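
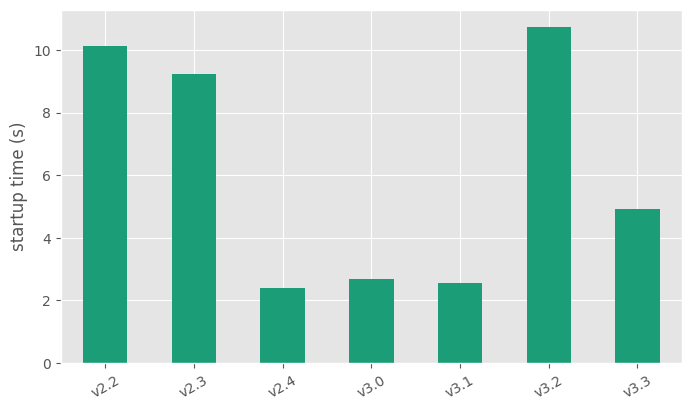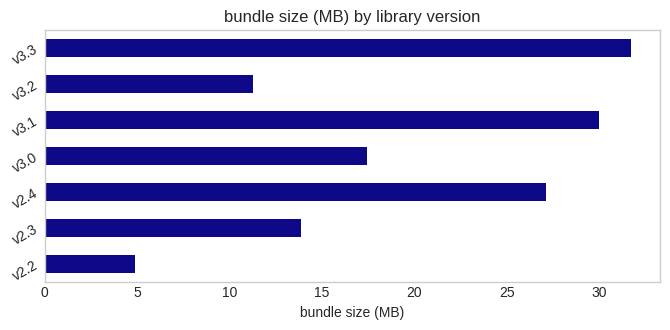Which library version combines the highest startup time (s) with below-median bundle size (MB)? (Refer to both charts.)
Chart 2 median bundle size (MB) ≈ 15; below-median library versions: v2.2, v2.3, v3.2. Among those, v3.2 has the highest startup time (s) (≈ 11).

v3.2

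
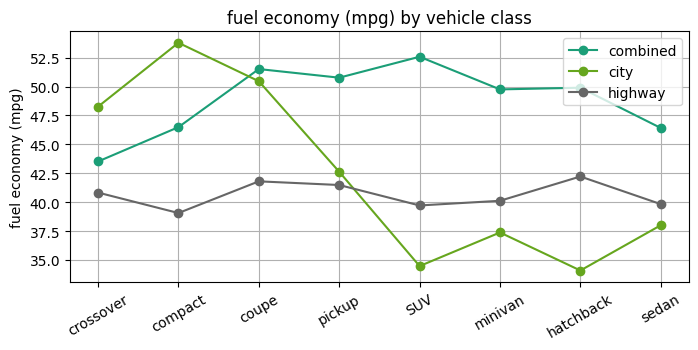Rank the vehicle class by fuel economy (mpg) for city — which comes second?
Top 3 for city: compact ≈ 54, coupe ≈ 50, crossover ≈ 48.

coupe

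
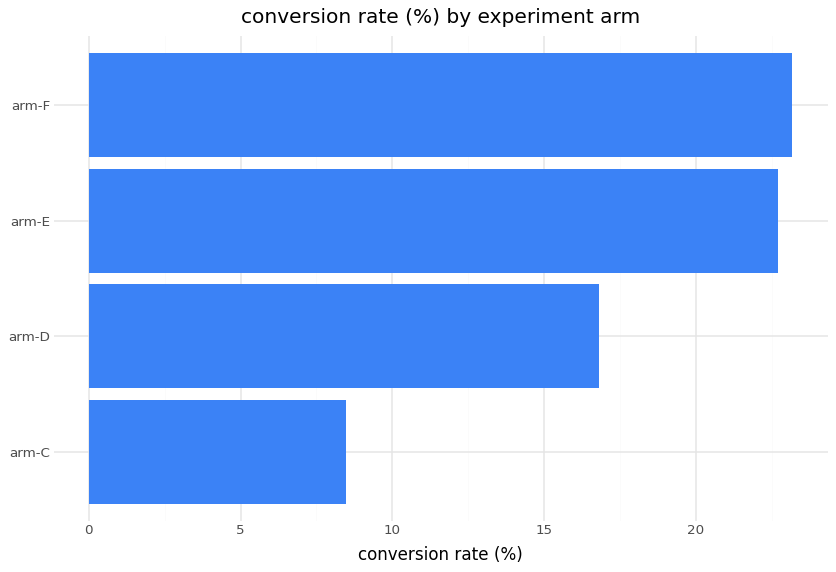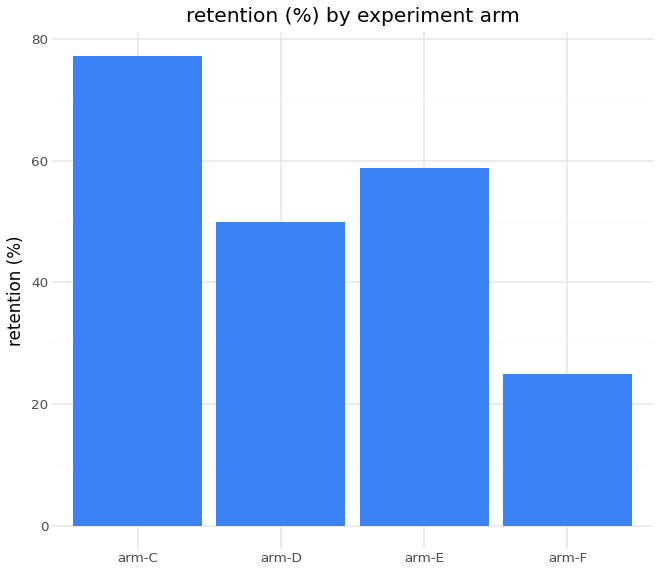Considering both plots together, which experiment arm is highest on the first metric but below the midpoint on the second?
arm-F

Chart 2 median retention (%) ≈ 50; below-median experiment arms: arm-D, arm-F. Among those, arm-F has the highest conversion rate (%) (≈ 25).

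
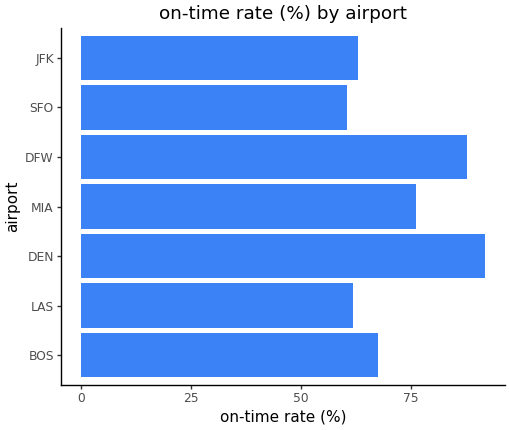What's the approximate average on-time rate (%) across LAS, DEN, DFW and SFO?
(60 + 90 + 90 + 60) / 4 ≈ 75.

≈ 75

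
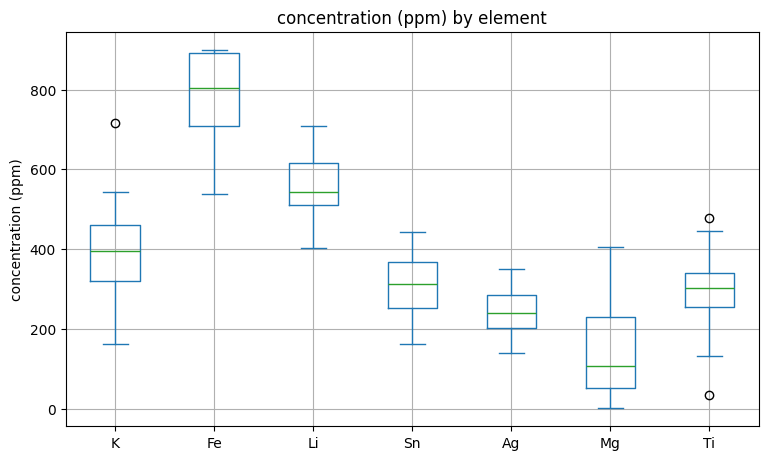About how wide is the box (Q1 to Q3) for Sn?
≈ 100

Q3 ≈ 400, Q1 ≈ 300; IQR ≈ 100.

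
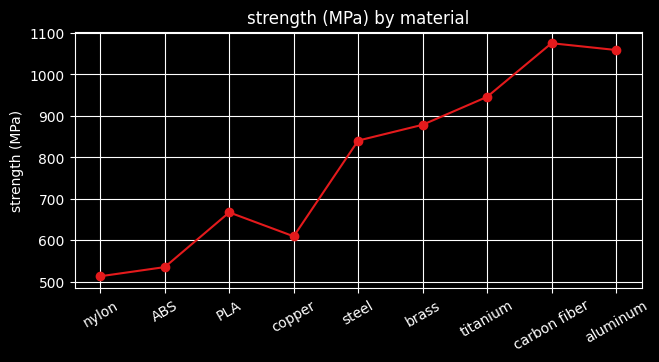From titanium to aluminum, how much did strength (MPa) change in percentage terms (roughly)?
≈ +10.5%

titanium ≈ 950, aluminum ≈ 1050; (1050 − 950) / 950 ≈ +10.5%.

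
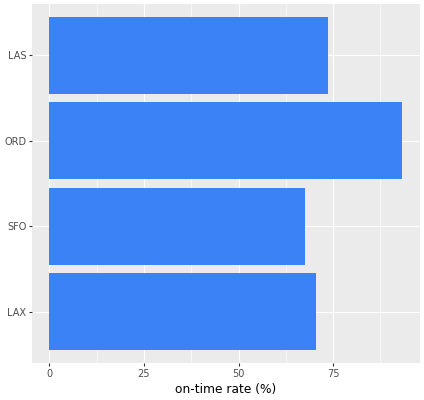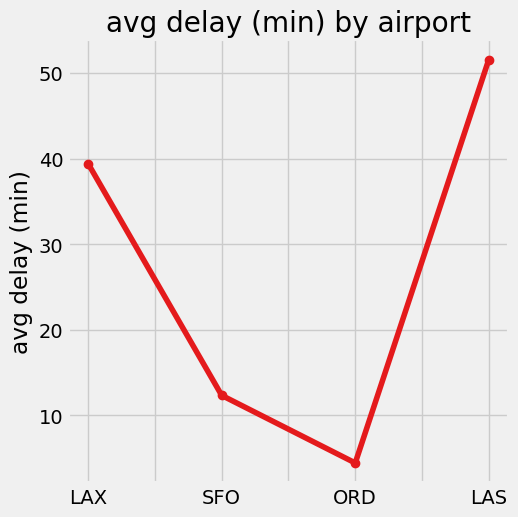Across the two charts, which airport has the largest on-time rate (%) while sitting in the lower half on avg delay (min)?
ORD

Chart 2 median avg delay (min) ≈ 25; below-median airports: SFO, ORD. Among those, ORD has the highest on-time rate (%) (≈ 90).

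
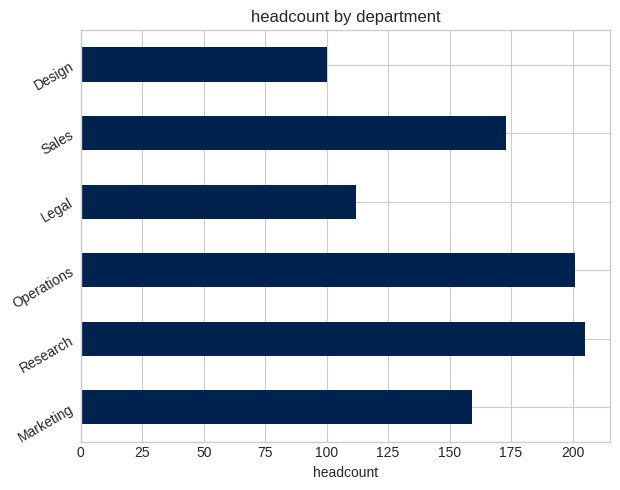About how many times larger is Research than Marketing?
≈ 1.25×

Research ≈ 200, Marketing ≈ 160; 200/160 ≈ 1.25.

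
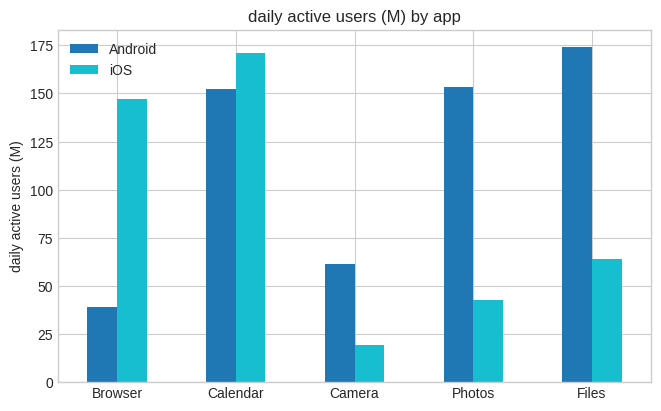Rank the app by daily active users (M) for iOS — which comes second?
Browser

Top 3 for iOS: Calendar ≈ 180, Browser ≈ 140, Files ≈ 60.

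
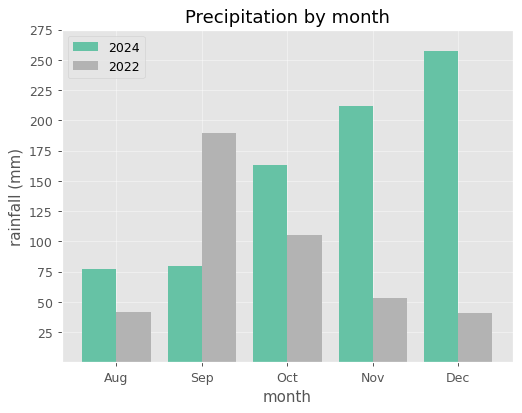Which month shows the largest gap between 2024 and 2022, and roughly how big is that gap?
Dec: 2024 ≈ 250, 2022 ≈ 50 → gap ≈ 200. Next-largest (Nov) is only ≈ 150.

Dec, ≈ 200 mm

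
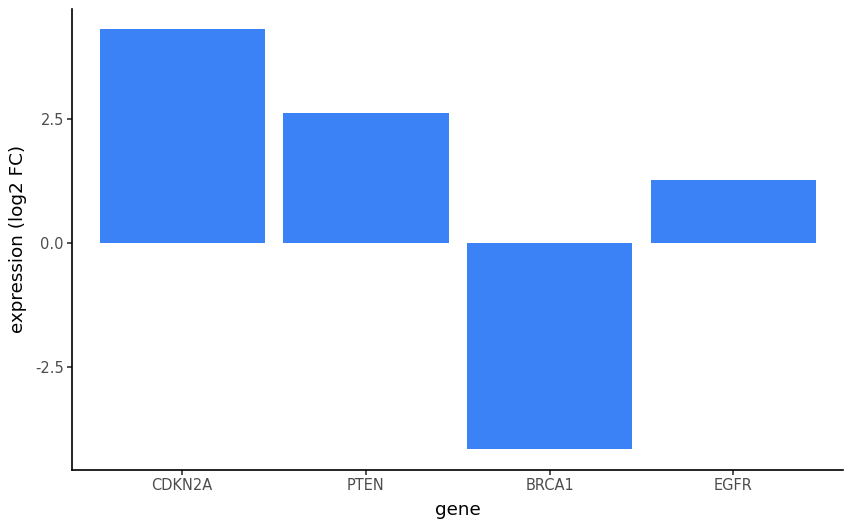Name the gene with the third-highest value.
Top 4: CDKN2A ≈ 4, PTEN ≈ 3, EGFR ≈ 1, BRCA1 ≈ -4.

EGFR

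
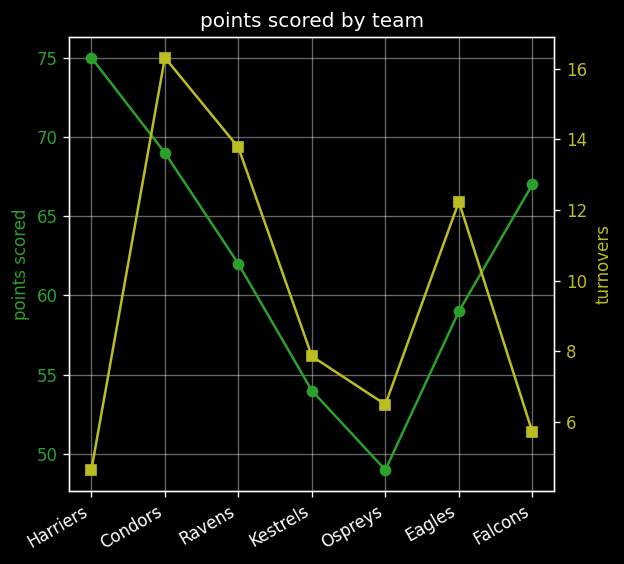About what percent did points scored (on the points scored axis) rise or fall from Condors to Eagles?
≈ -14.3%

Condors ≈ 70, Eagles ≈ 60; (60 − 70) / 70 ≈ -14.3%.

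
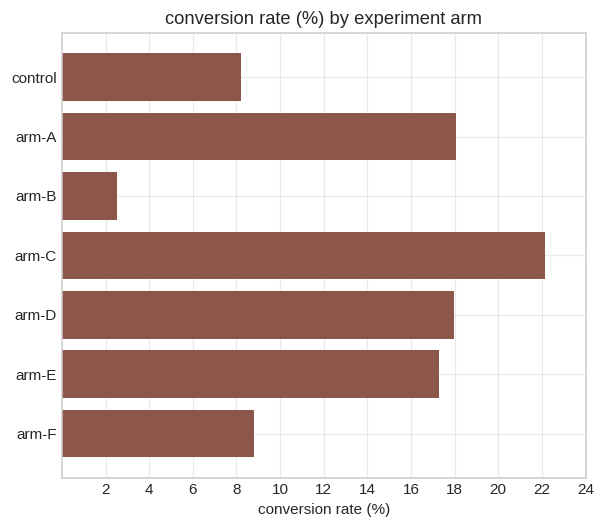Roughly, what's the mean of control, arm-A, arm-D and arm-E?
≈ 16

(8 + 18 + 18 + 18) / 4 ≈ 16.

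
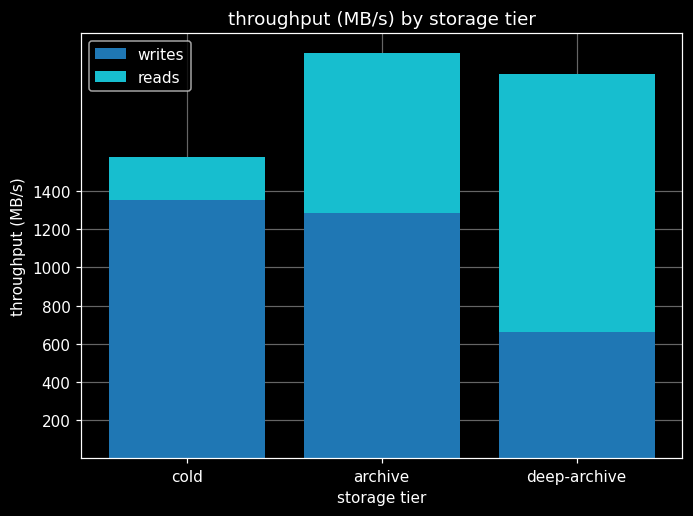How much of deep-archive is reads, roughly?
reads top ≈ 2000, bottom ≈ 600; segment ≈ 1400.

≈ 1400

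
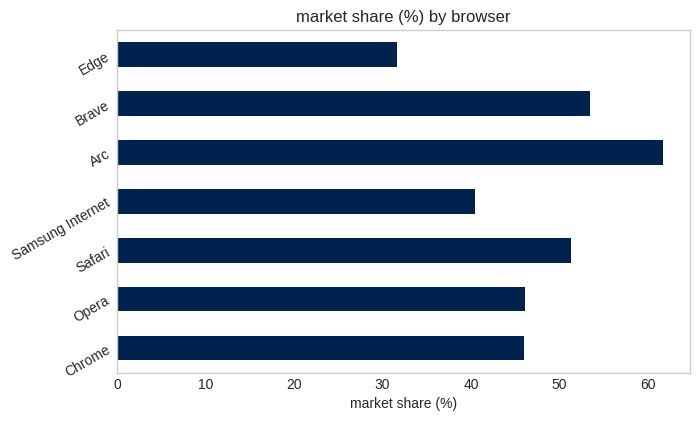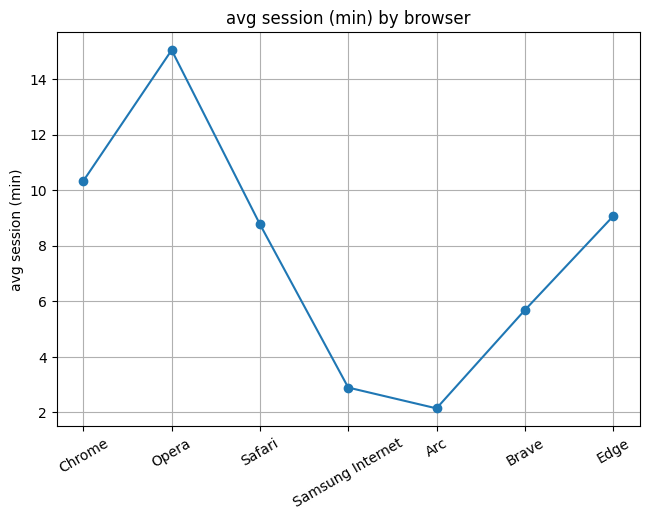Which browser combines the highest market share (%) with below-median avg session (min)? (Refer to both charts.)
Arc

Chart 2 median avg session (min) ≈ 8; below-median browsers: Samsung Internet, Arc, Brave. Among those, Arc has the highest market share (%) (≈ 60).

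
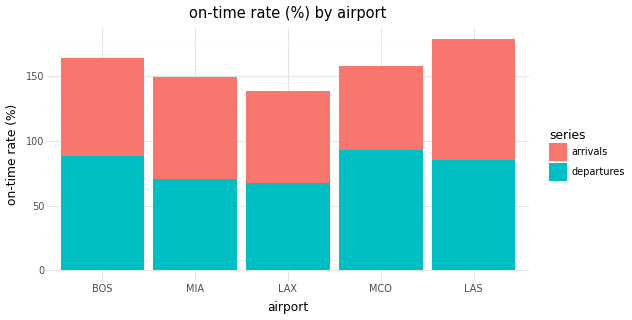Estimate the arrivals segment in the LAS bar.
≈ 100

arrivals top ≈ 180, bottom ≈ 80; segment ≈ 100.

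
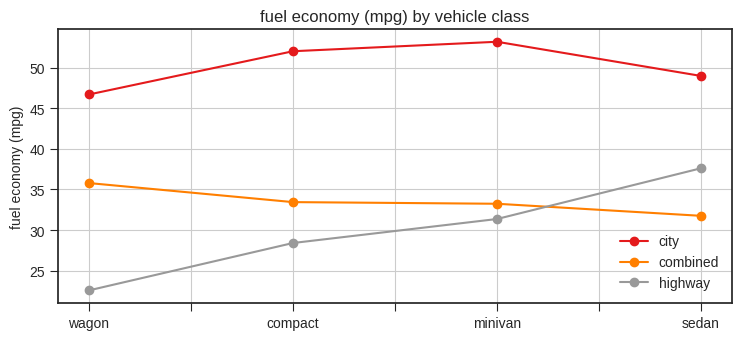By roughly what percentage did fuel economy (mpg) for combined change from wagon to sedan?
wagon ≈ 35, sedan ≈ 30; (30 − 35) / 35 ≈ -14.3%.

≈ -14.3%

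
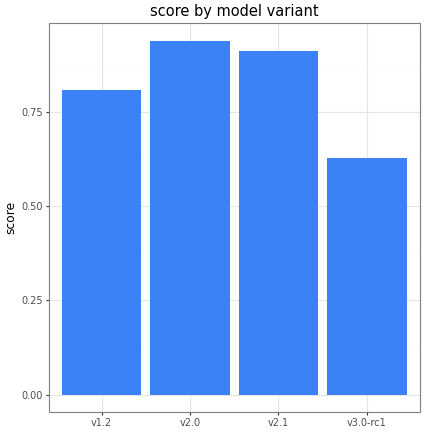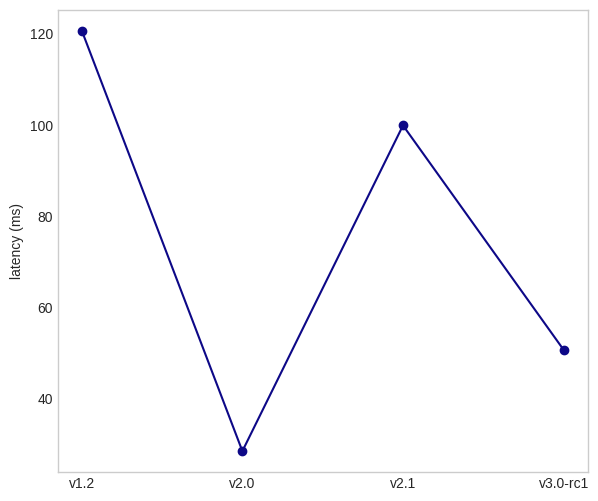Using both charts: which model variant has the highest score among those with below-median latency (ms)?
v2.0

Chart 2 median latency (ms) ≈ 80; below-median model variants: v2.0, v3.0-rc1. Among those, v2.0 has the highest score (≈ 0.9).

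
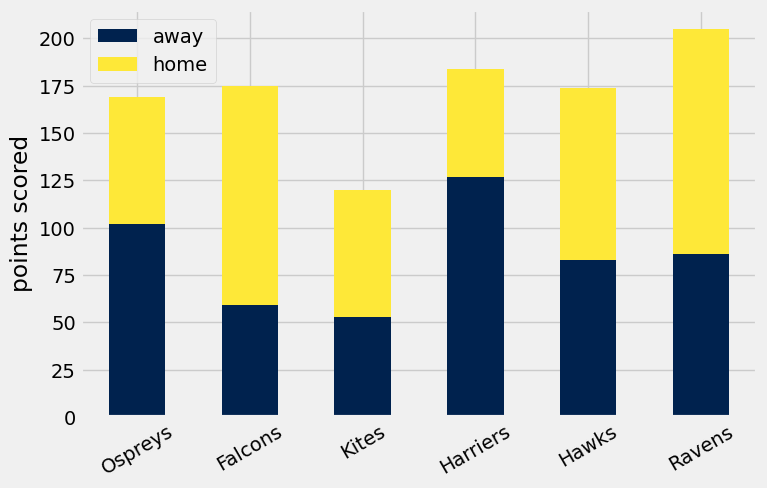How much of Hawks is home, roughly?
≈ 100

home top ≈ 180, bottom ≈ 80; segment ≈ 100.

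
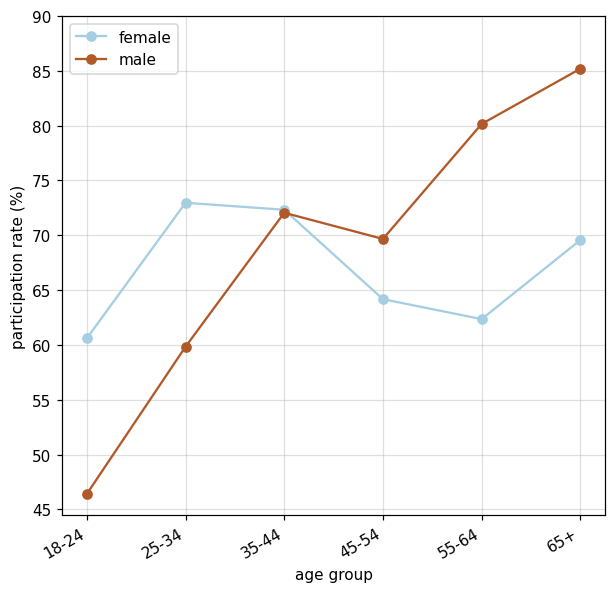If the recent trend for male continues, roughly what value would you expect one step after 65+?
≈ 92.5

Last three: 70, 80, 85 → slope ≈ 7.5/step → next ≈ 92.5.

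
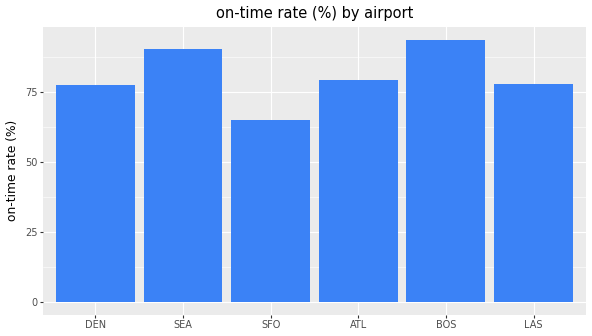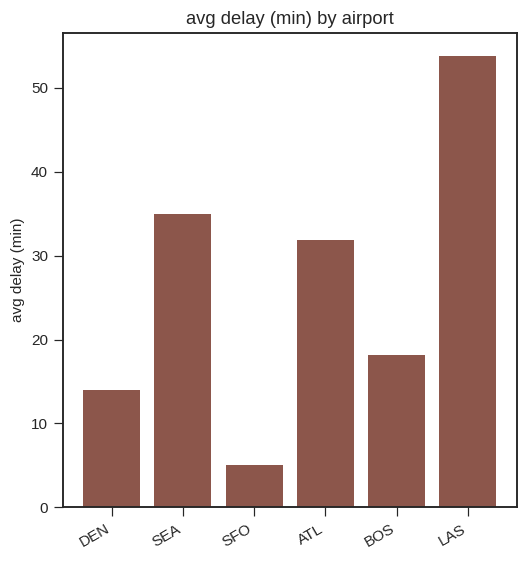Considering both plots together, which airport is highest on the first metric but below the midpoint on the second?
Chart 2 median avg delay (min) ≈ 25; below-median airports: DEN, SFO, BOS. Among those, BOS has the highest on-time rate (%) (≈ 90).

BOS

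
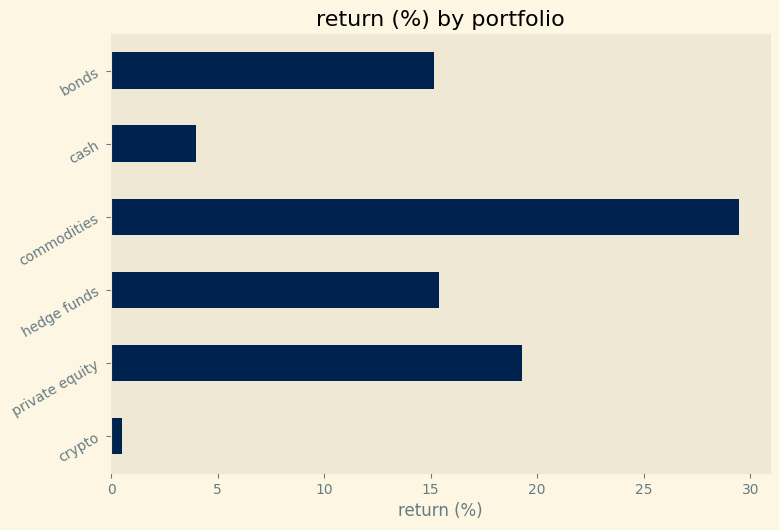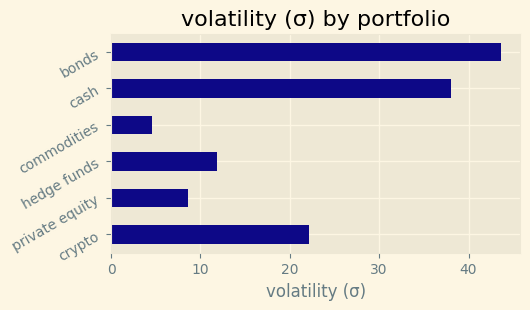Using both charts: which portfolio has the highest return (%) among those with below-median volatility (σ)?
commodities

Chart 2 median volatility (σ) ≈ 15; below-median portfolios: private equity, hedge funds, commodities. Among those, commodities has the highest return (%) (≈ 30).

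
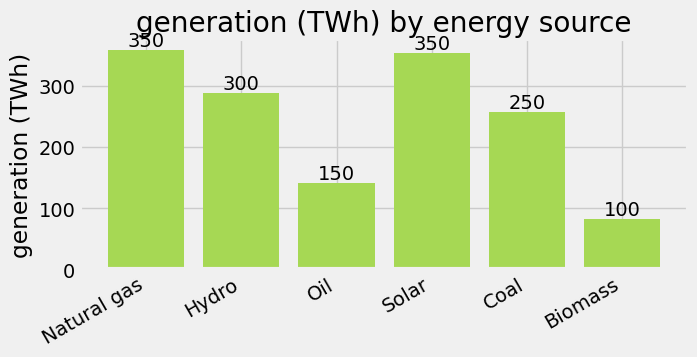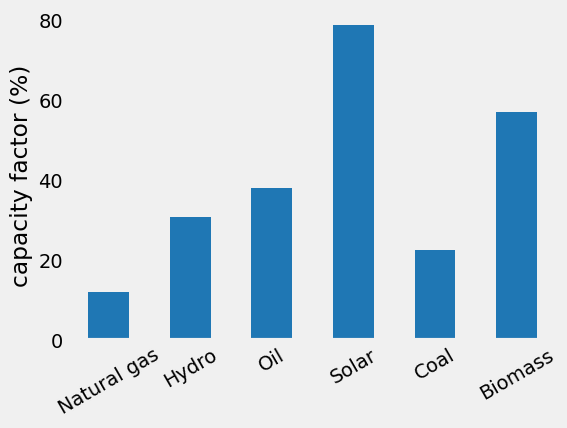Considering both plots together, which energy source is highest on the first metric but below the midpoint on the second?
Natural gas

Chart 2 median capacity factor (%) ≈ 30; below-median energy sources: Natural gas, Hydro, Coal. Among those, Natural gas has the highest generation (TWh) (≈ 350).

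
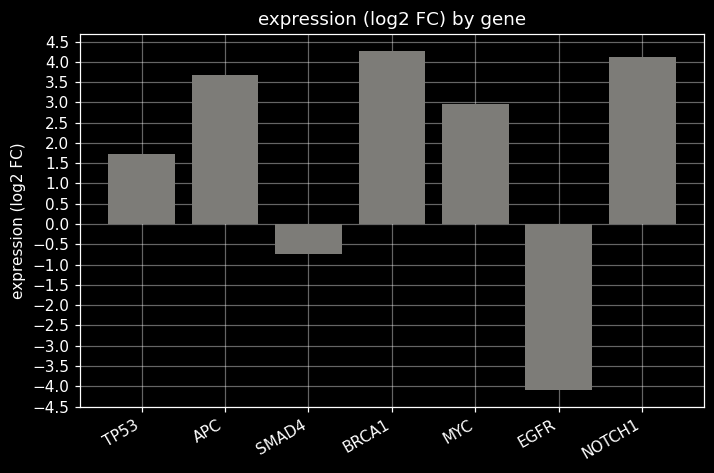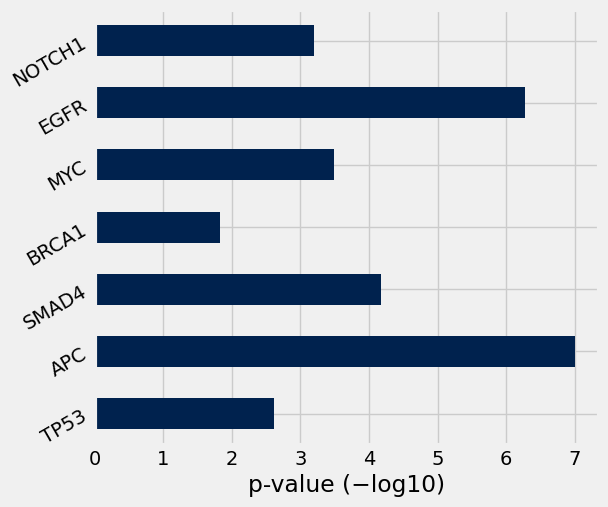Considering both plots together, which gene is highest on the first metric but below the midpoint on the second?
BRCA1

Chart 2 median p-value (−log10) ≈ 3; below-median genes: TP53, BRCA1, NOTCH1. Among those, BRCA1 has the highest expression (log2 FC) (≈ 4.5).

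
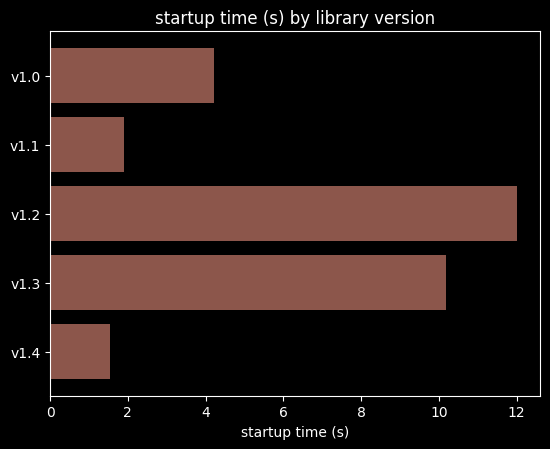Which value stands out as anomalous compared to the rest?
v1.2

v1.2 ≈ 12; the rest sit between ≈ 2 and ≈ 10.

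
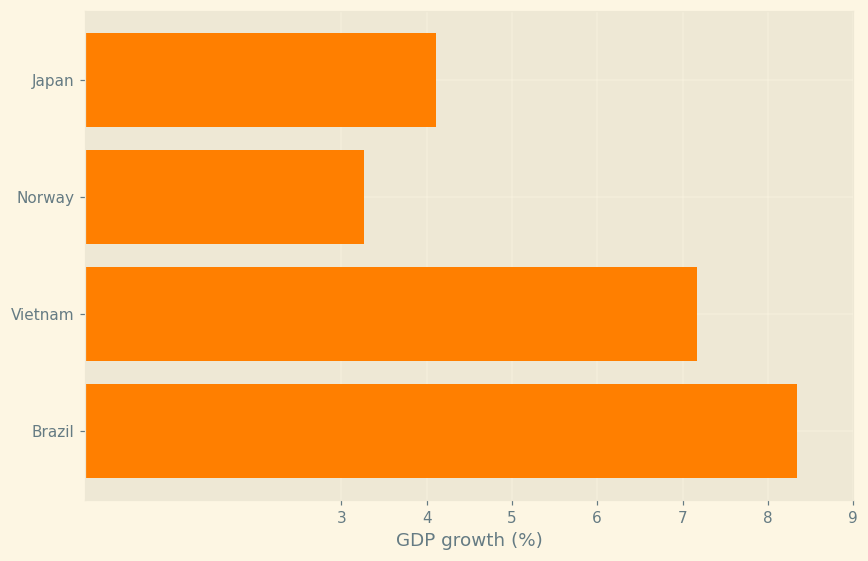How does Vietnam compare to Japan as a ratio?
Vietnam ≈ 7, Japan ≈ 4; 7/4 ≈ 1.75.

≈ 1.75×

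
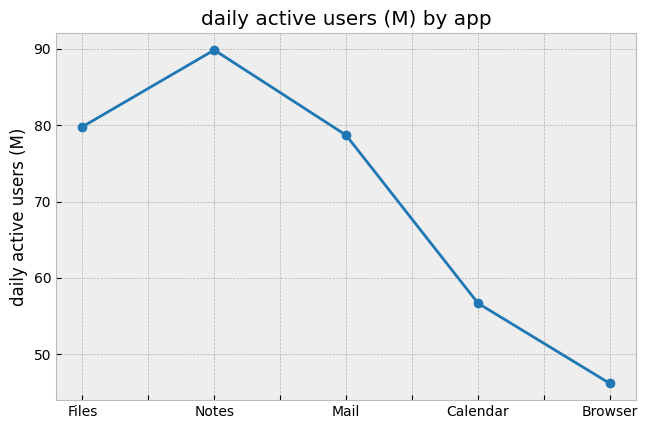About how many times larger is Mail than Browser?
≈ 1.78×

Mail ≈ 80, Browser ≈ 45; 80/45 ≈ 1.78.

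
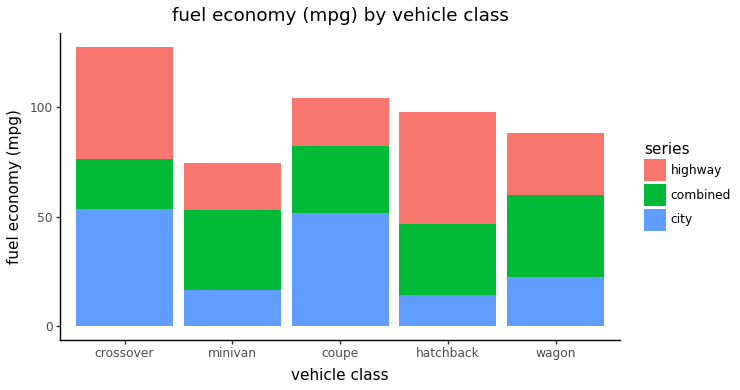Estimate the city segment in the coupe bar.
≈ 60

city top ≈ 60, bottom ≈ 0; segment ≈ 60.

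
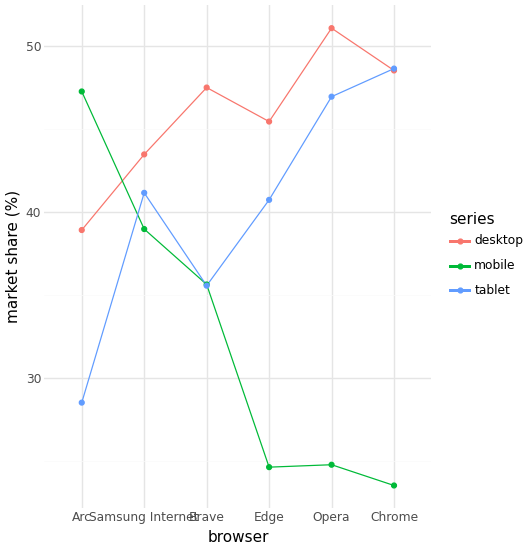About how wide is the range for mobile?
≈ 20

Max Arc ≈ 45, min Chrome ≈ 25; range ≈ 20.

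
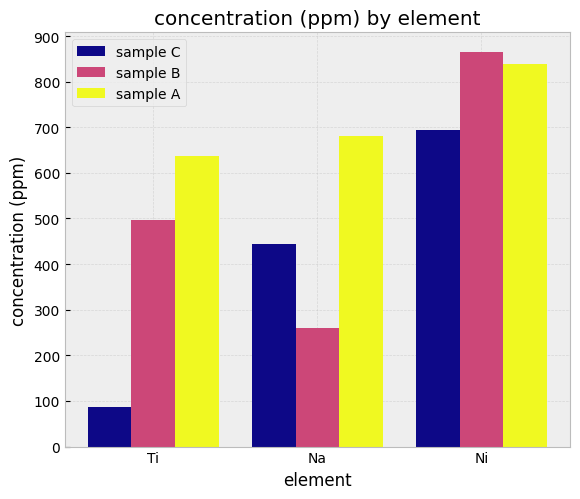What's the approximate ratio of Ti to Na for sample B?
≈ 1.67×

Ti ≈ 500, Na ≈ 300; 500/300 ≈ 1.67.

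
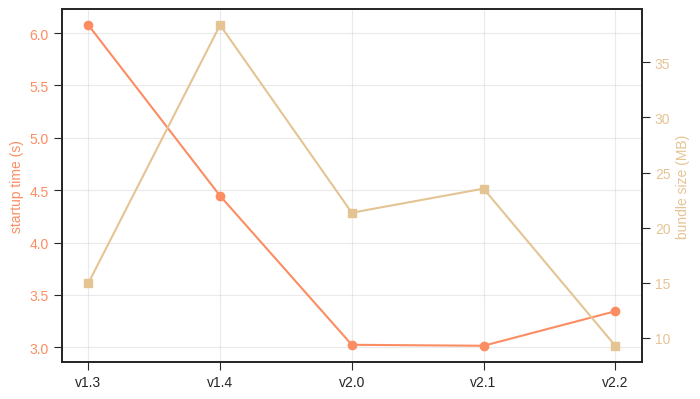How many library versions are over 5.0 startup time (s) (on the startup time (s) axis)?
Above 5.0: v1.3.

1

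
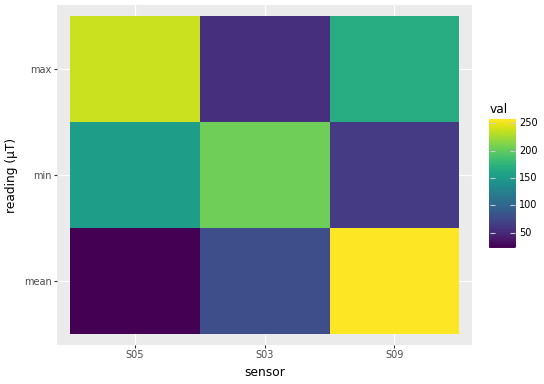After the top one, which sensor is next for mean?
Top 3 for mean: S09 ≈ 260, S03 ≈ 80, S05 ≈ 20.

S03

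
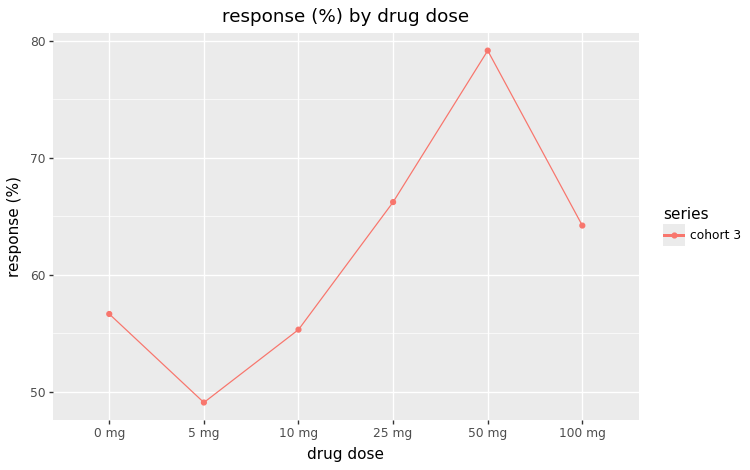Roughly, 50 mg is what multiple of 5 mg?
50 mg ≈ 80, 5 mg ≈ 50; 80/50 ≈ 1.6.

≈ 1.6×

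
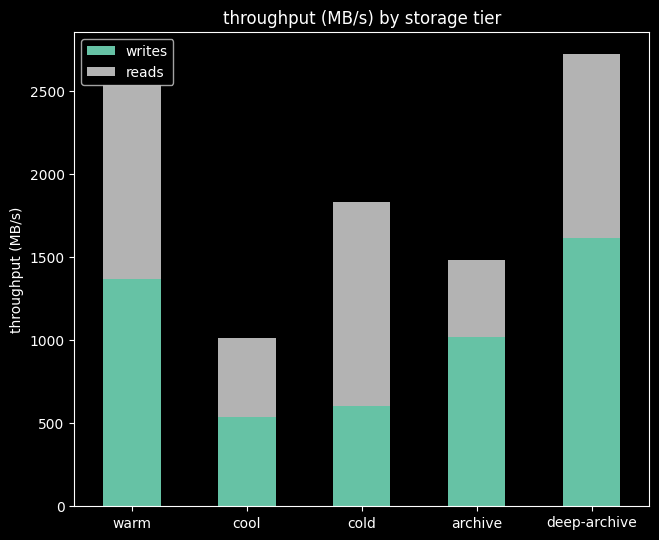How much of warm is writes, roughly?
≈ 1500

writes top ≈ 1500, bottom ≈ 0; segment ≈ 1500.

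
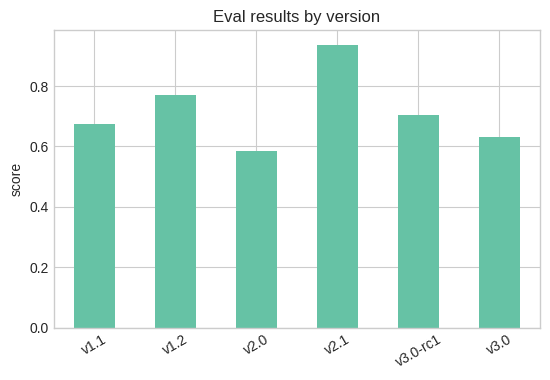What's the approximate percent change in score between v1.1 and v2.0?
v1.1 ≈ 0.7, v2.0 ≈ 0.6; (0.6 − 0.7) / 0.7 ≈ -14.3%.

≈ -14.3%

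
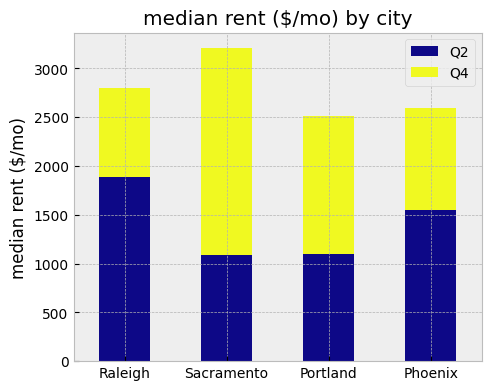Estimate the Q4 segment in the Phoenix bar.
≈ 1000

Q4 top ≈ 2500, bottom ≈ 1500; segment ≈ 1000.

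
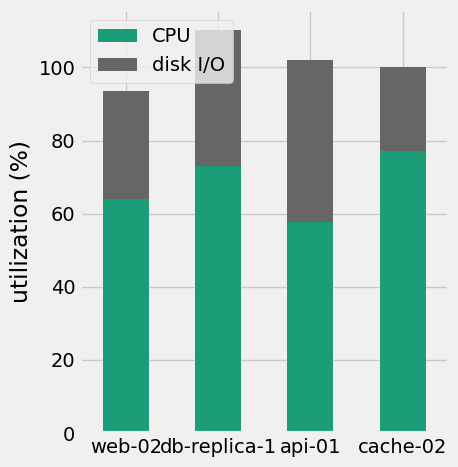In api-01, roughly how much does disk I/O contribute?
≈ 40

disk I/O top ≈ 100, bottom ≈ 60; segment ≈ 40.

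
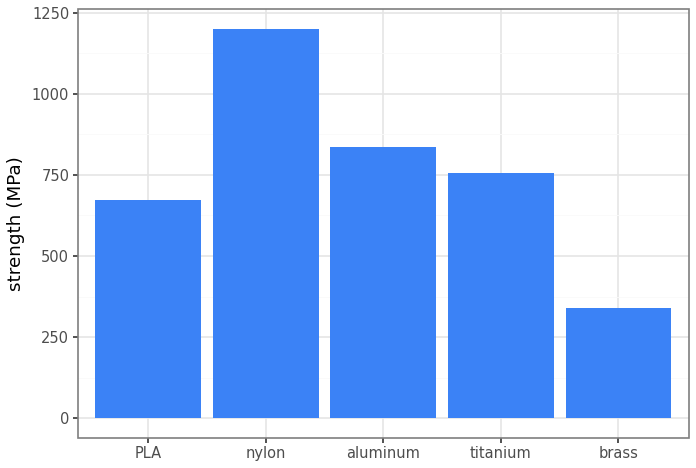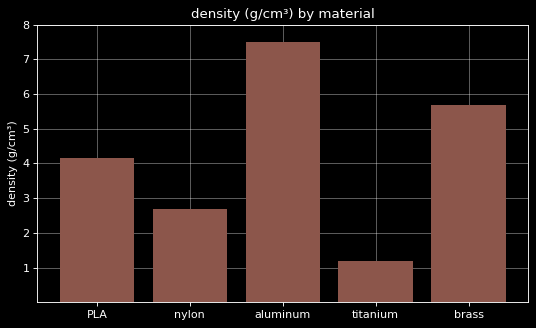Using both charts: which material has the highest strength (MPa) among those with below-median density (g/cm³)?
nylon

Chart 2 median density (g/cm³) ≈ 4; below-median materials: nylon, titanium. Among those, nylon has the highest strength (MPa) (≈ 1200).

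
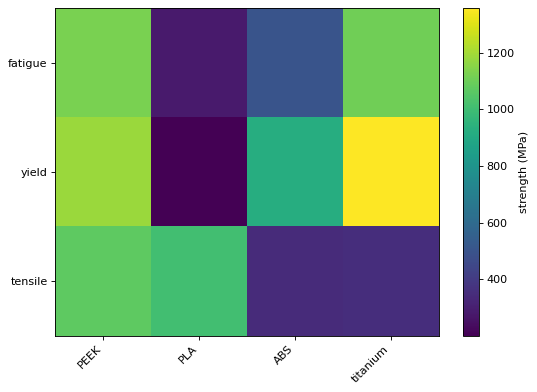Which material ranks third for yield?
Top 4 for yield: titanium ≈ 1400, PEEK ≈ 1200, ABS ≈ 900, PLA ≈ 200.

ABS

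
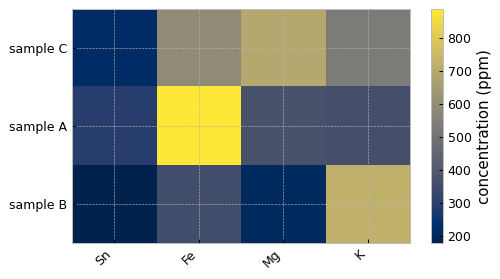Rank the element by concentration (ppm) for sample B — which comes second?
Fe

Top 3 for sample B: K ≈ 700, Fe ≈ 400, Mg ≈ 200.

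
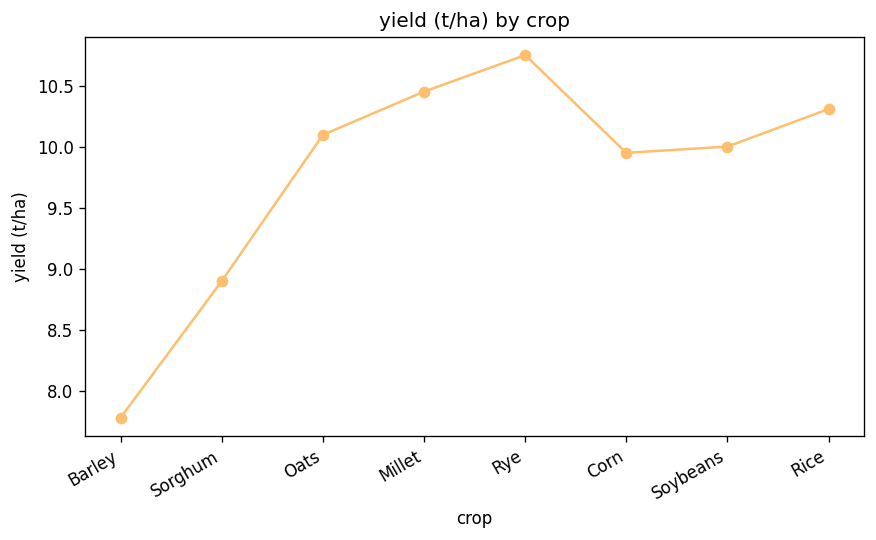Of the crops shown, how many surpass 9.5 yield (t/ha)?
6

Above 9.5: Oats, Millet, Rye, Corn, Soybeans, Rice.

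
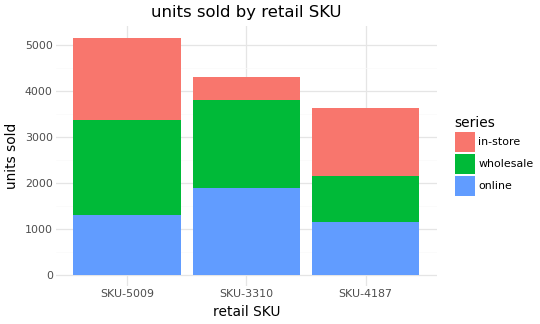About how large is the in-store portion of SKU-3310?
≈ 500

in-store top ≈ 4500, bottom ≈ 4000; segment ≈ 500.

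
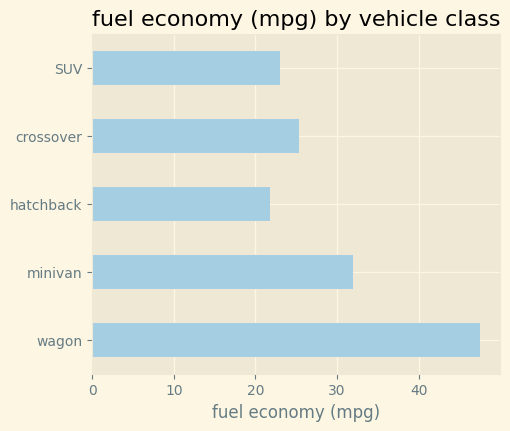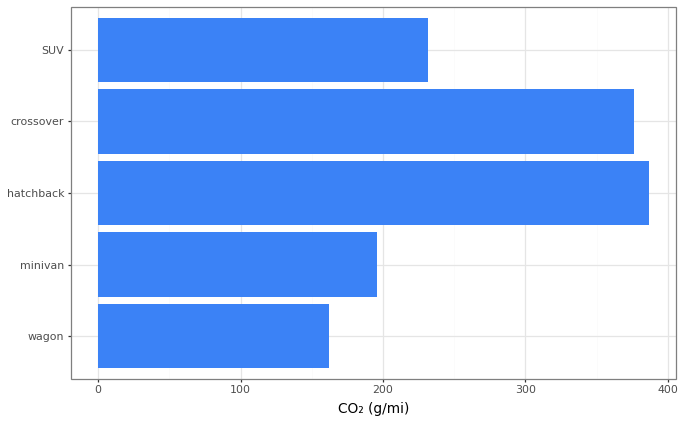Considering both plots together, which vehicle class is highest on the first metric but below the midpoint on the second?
wagon

Chart 2 median CO₂ (g/mi) ≈ 250; below-median vehicle classes: wagon, minivan. Among those, wagon has the highest fuel economy (mpg) (≈ 50).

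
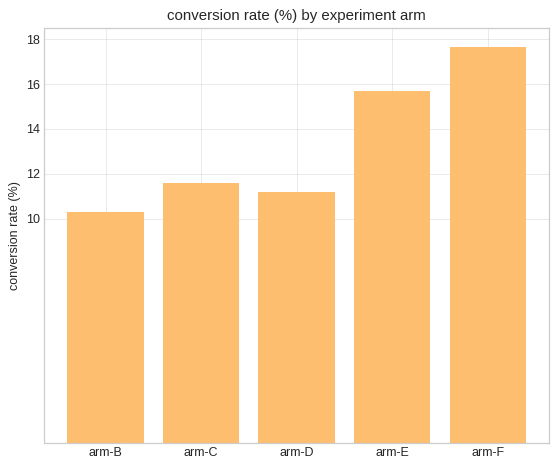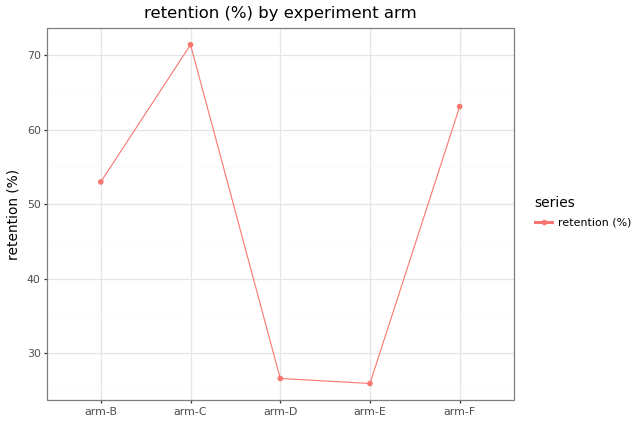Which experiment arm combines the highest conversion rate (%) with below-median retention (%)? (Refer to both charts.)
arm-E

Chart 2 median retention (%) ≈ 50; below-median experiment arms: arm-D, arm-E. Among those, arm-E has the highest conversion rate (%) (≈ 16).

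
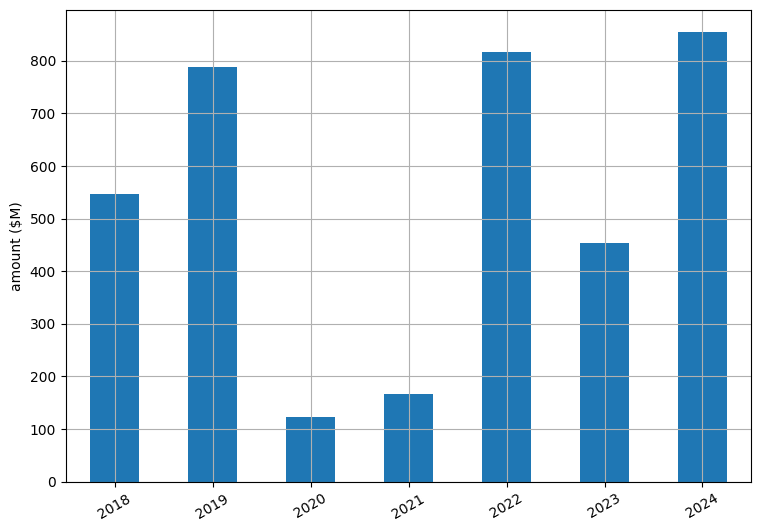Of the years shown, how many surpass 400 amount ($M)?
5

Above 400: 2018, 2019, 2022, 2023, 2024.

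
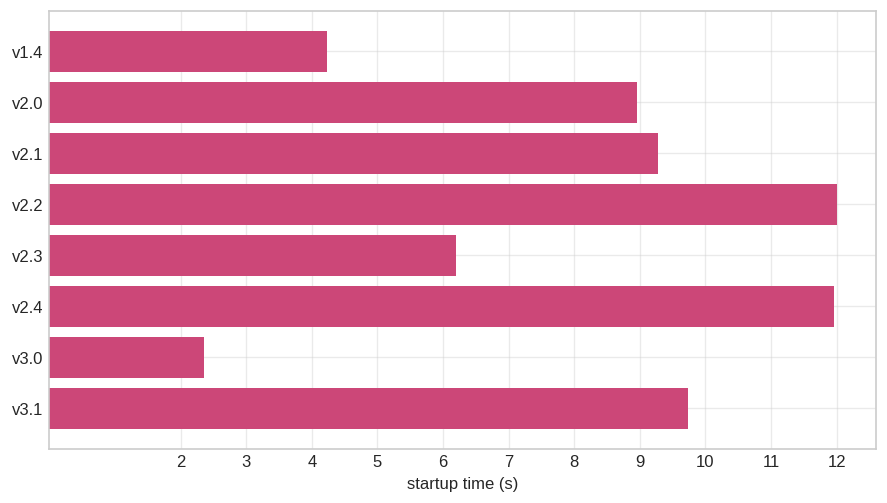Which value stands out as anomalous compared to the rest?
v3.0 ≈ 2; the rest sit between ≈ 4 and ≈ 12.

v3.0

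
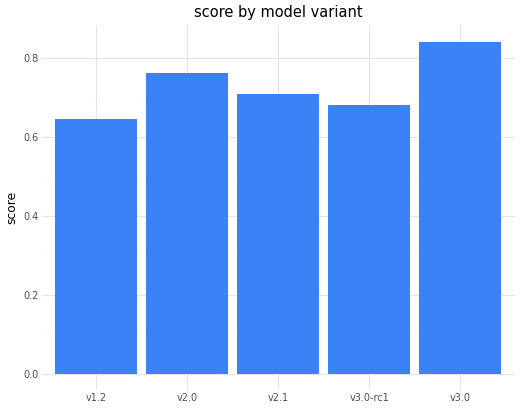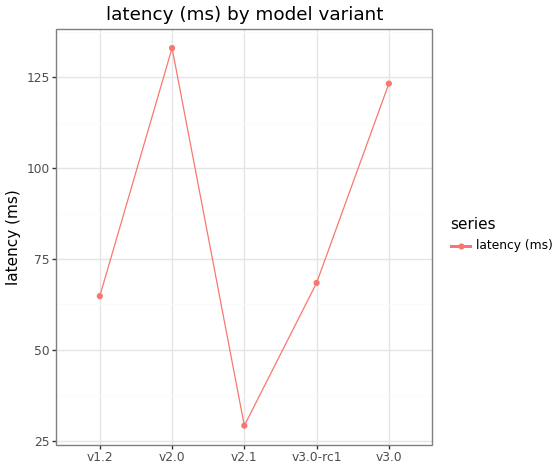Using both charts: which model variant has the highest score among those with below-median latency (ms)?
v2.1

Chart 2 median latency (ms) ≈ 60; below-median model variants: v1.2, v2.1. Among those, v2.1 has the highest score (≈ 0.7).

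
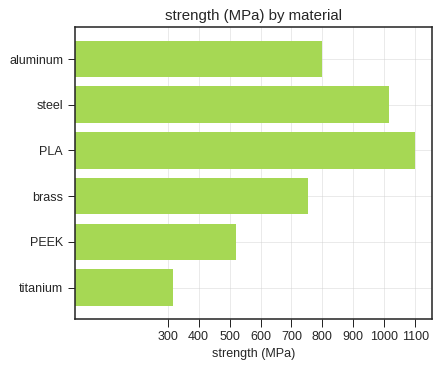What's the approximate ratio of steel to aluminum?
≈ 1.25×

steel ≈ 1000, aluminum ≈ 800; 1000/800 ≈ 1.25.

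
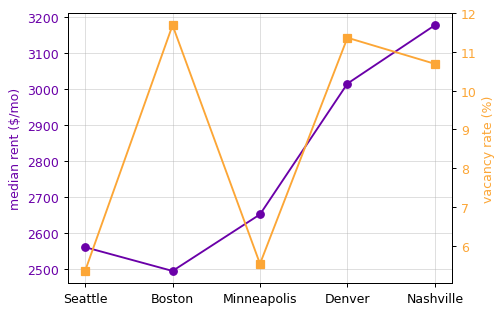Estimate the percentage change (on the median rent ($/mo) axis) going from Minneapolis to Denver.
Minneapolis ≈ 2700, Denver ≈ 3000; (3000 − 2700) / 2700 ≈ +11.1%.

≈ +11.1%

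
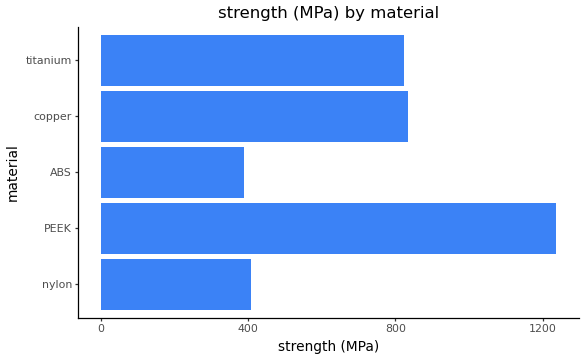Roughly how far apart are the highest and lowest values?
≈ 800

Max PEEK ≈ 1200, min ABS ≈ 400; range ≈ 800.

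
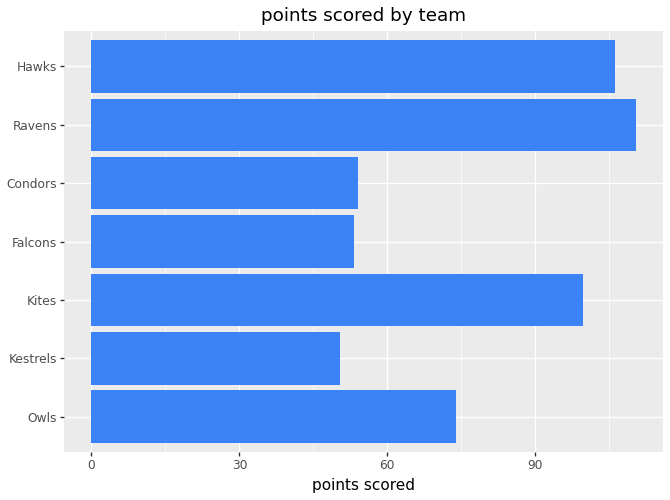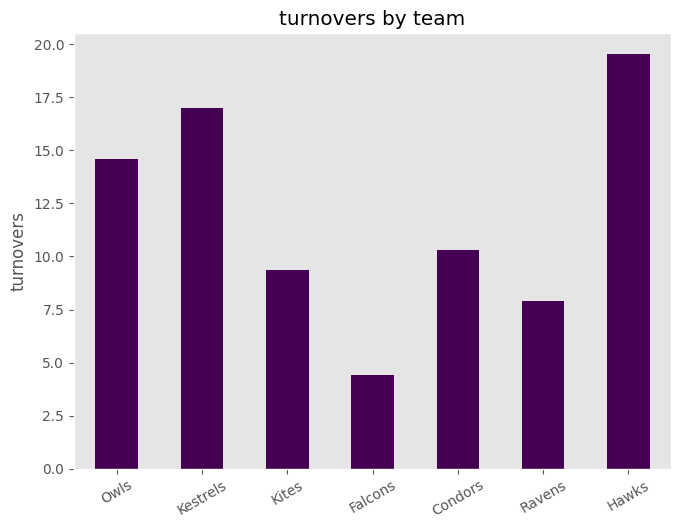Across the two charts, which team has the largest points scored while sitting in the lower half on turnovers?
Ravens

Chart 2 median turnovers ≈ 10; below-median teams: Kites, Falcons, Ravens. Among those, Ravens has the highest points scored (≈ 120).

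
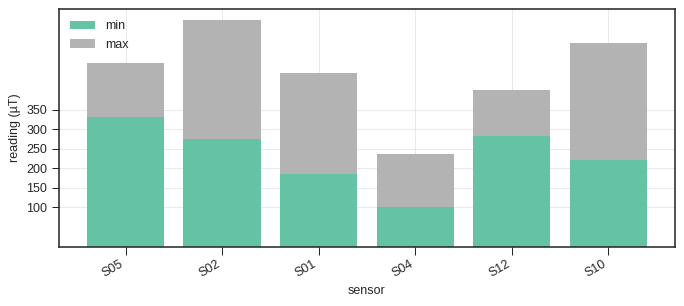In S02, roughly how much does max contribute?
≈ 300

max top ≈ 600, bottom ≈ 300; segment ≈ 300.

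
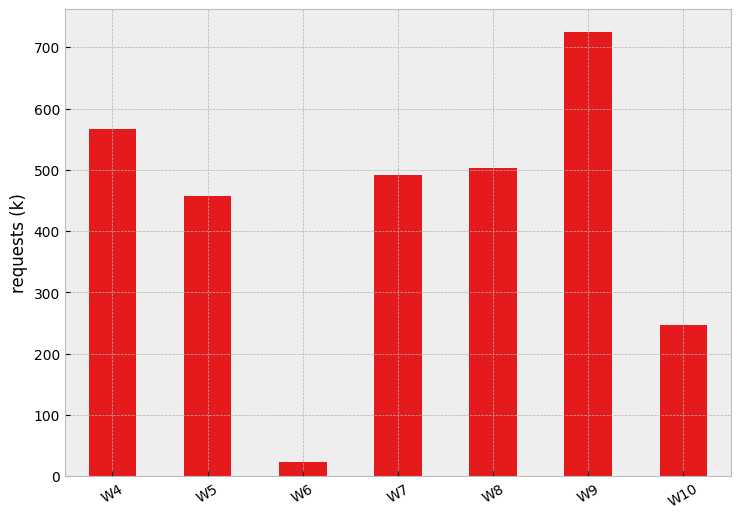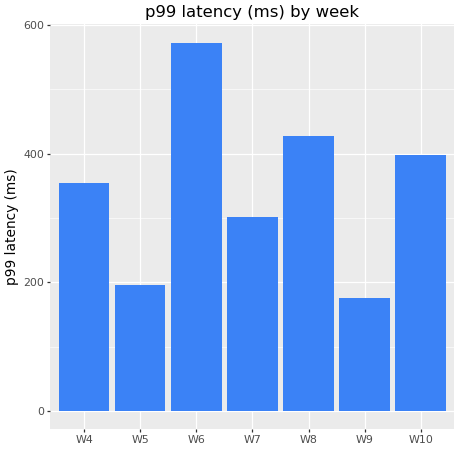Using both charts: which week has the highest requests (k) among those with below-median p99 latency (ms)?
Chart 2 median p99 latency (ms) ≈ 400; below-median weeks: W5, W7, W9. Among those, W9 has the highest requests (k) (≈ 700).

W9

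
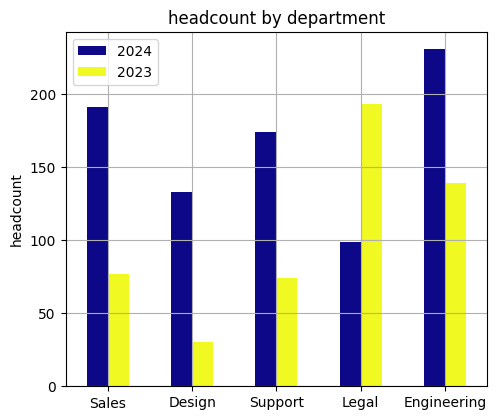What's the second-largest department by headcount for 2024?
Sales

Top 3 for 2024: Engineering ≈ 240, Sales ≈ 200, Support ≈ 180.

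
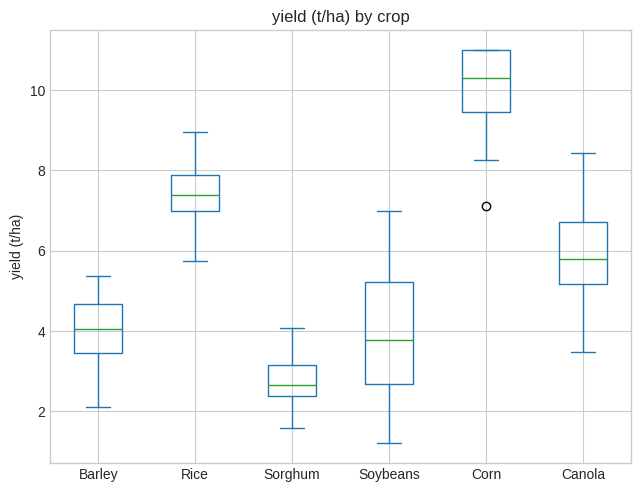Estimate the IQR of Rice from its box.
Q3 ≈ 8, Q1 ≈ 7; IQR ≈ 1.

≈ 1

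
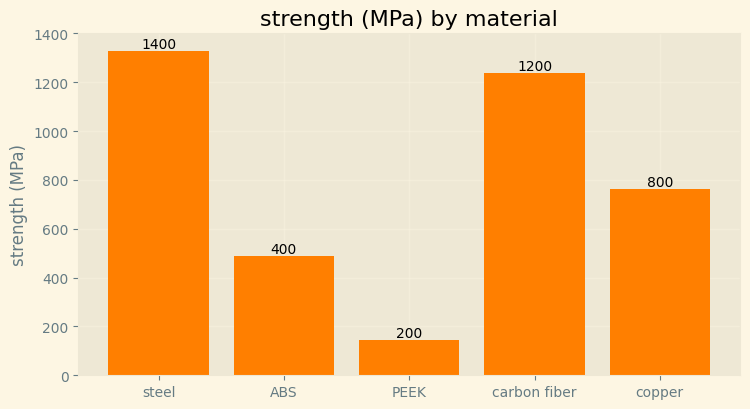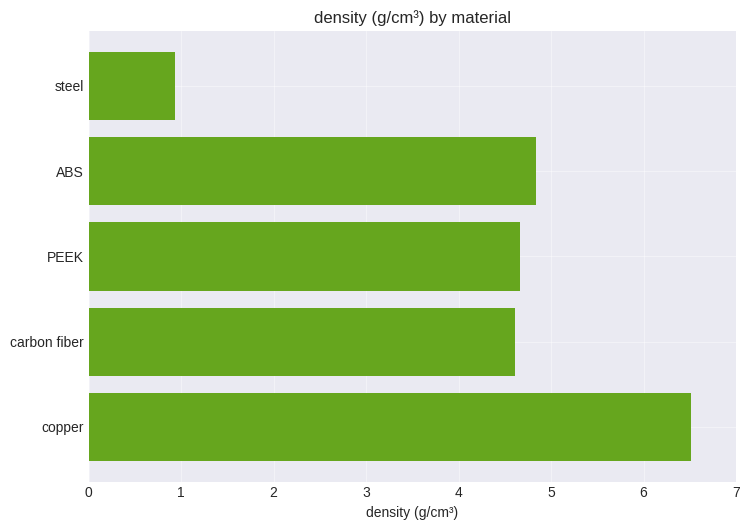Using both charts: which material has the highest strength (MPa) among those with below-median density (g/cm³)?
Chart 2 median density (g/cm³) ≈ 5; below-median materials: steel, carbon fiber. Among those, steel has the highest strength (MPa) (≈ 1400).

steel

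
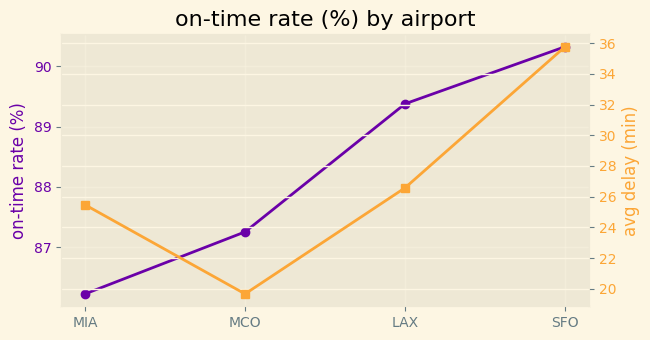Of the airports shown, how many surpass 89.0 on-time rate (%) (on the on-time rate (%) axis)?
2

Above 89.0: LAX, SFO.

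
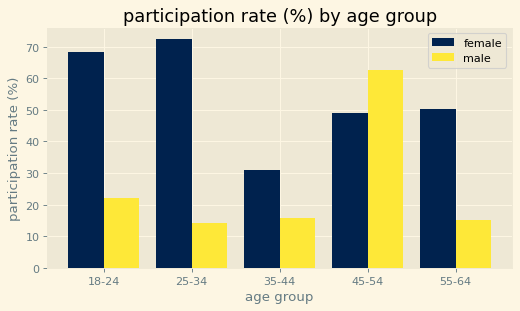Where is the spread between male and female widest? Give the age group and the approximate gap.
25-34: male ≈ 10, female ≈ 70 → gap ≈ 60. Next-largest (18-24) is only ≈ 50.

25-34, ≈ 60 %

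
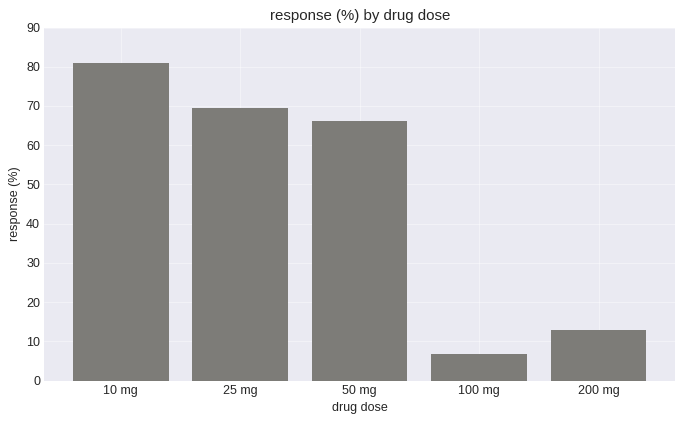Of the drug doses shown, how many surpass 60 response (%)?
3

Above 60: 10 mg, 25 mg, 50 mg.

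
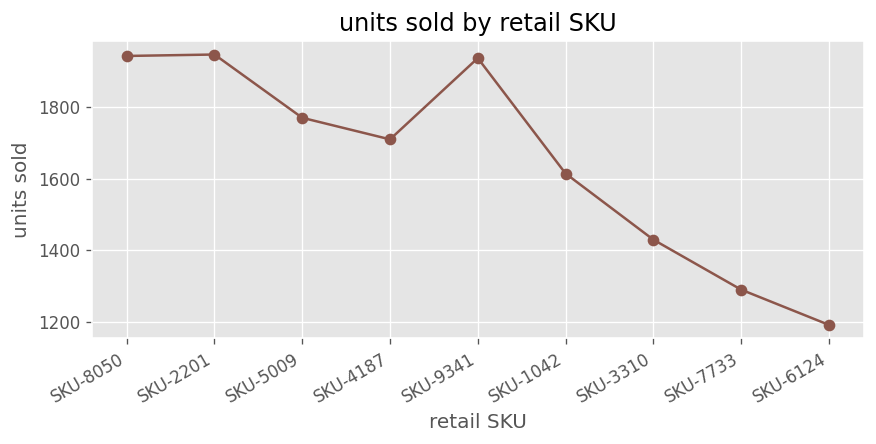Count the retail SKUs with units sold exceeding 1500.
Above 1500: SKU-8050, SKU-2201, SKU-5009, SKU-4187, SKU-9341, SKU-1042.

6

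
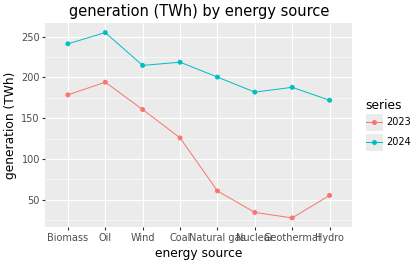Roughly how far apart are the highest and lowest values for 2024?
Max Oil ≈ 260, min Hydro ≈ 180; range ≈ 80.

≈ 80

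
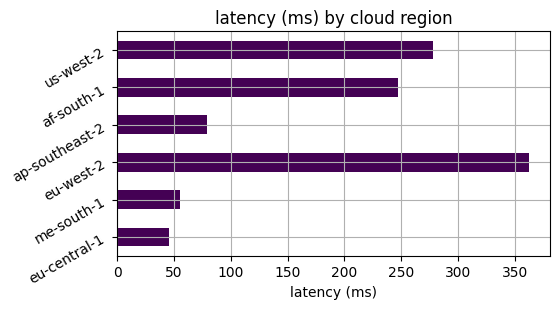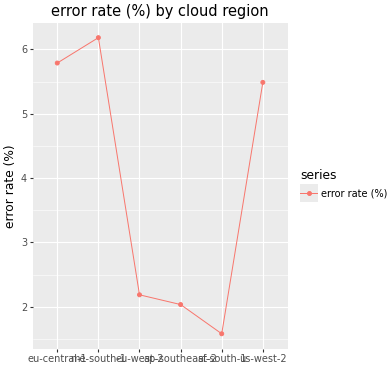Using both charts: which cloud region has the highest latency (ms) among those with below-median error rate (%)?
Chart 2 median error rate (%) ≈ 4; below-median cloud regions: eu-west-2, ap-southeast-2, af-south-1. Among those, eu-west-2 has the highest latency (ms) (≈ 350).

eu-west-2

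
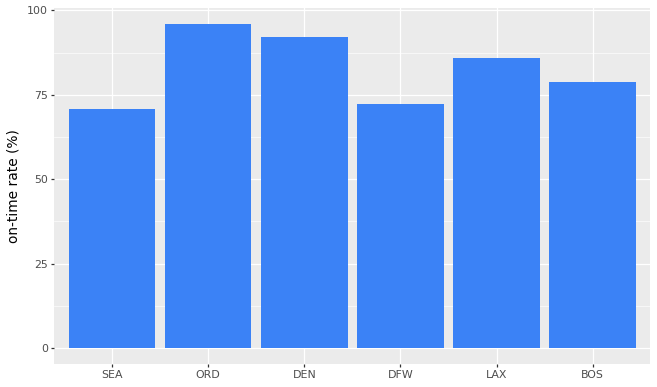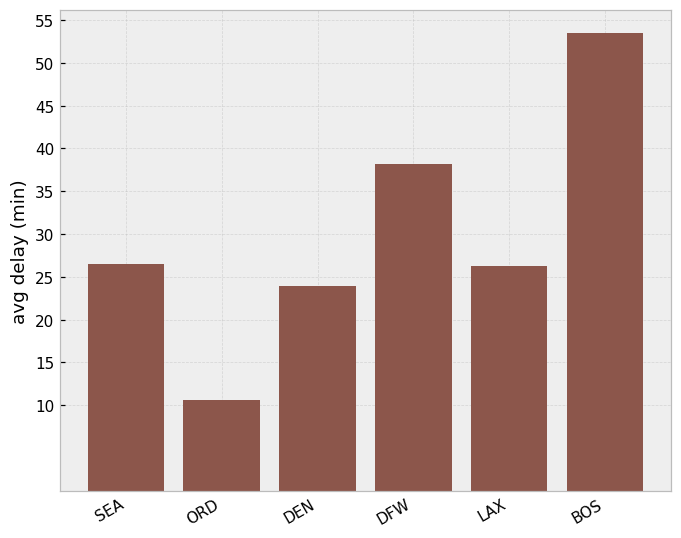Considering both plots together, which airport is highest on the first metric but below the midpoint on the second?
ORD

Chart 2 median avg delay (min) ≈ 25; below-median airports: ORD, DEN, LAX. Among those, ORD has the highest on-time rate (%) (≈ 100).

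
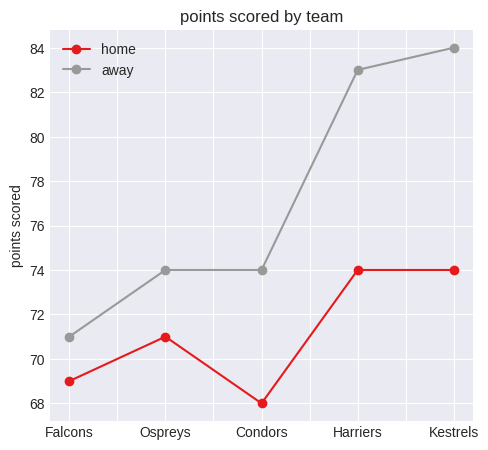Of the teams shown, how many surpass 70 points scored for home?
3

Above 70: Ospreys, Harriers, Kestrels.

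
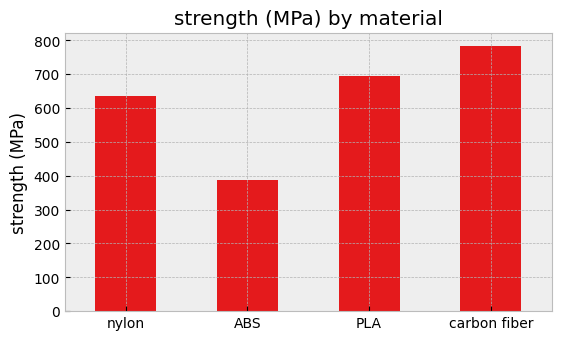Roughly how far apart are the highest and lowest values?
Max carbon fiber ≈ 800, min ABS ≈ 400; range ≈ 400.

≈ 400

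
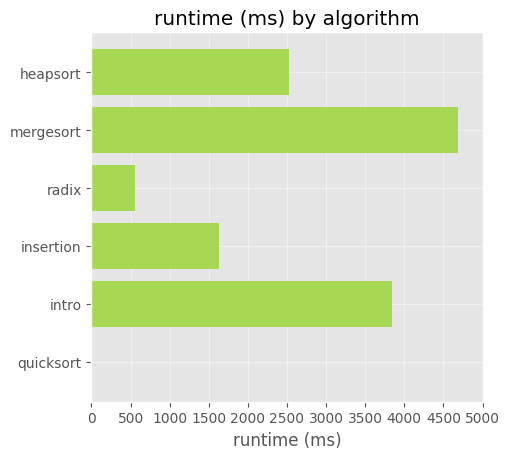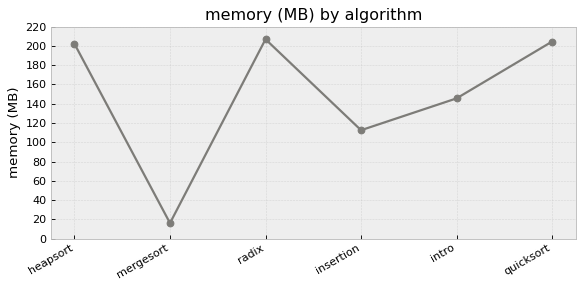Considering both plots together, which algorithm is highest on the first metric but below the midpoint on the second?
mergesort

Chart 2 median memory (MB) ≈ 180; below-median algorithms: mergesort, insertion, intro. Among those, mergesort has the highest runtime (ms) (≈ 4500).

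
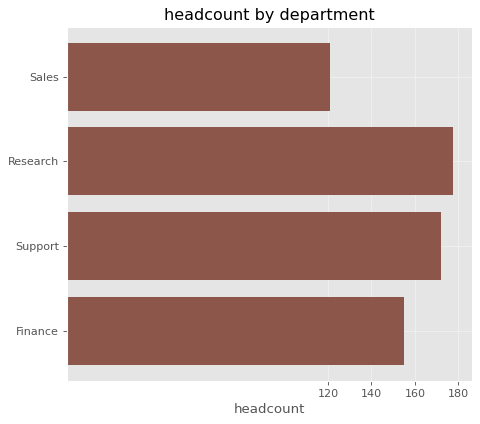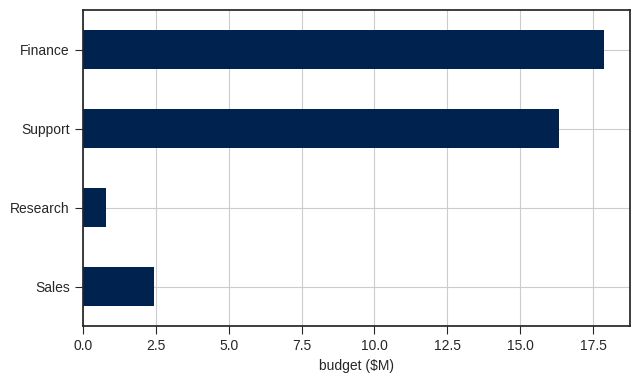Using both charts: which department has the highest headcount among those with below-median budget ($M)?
Chart 2 median budget ($M) ≈ 10; below-median departments: Sales, Research. Among those, Research has the highest headcount (≈ 180).

Research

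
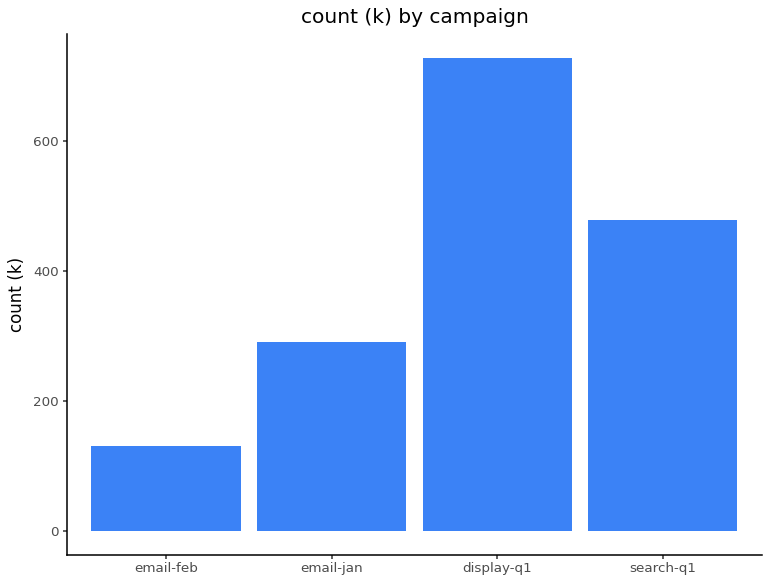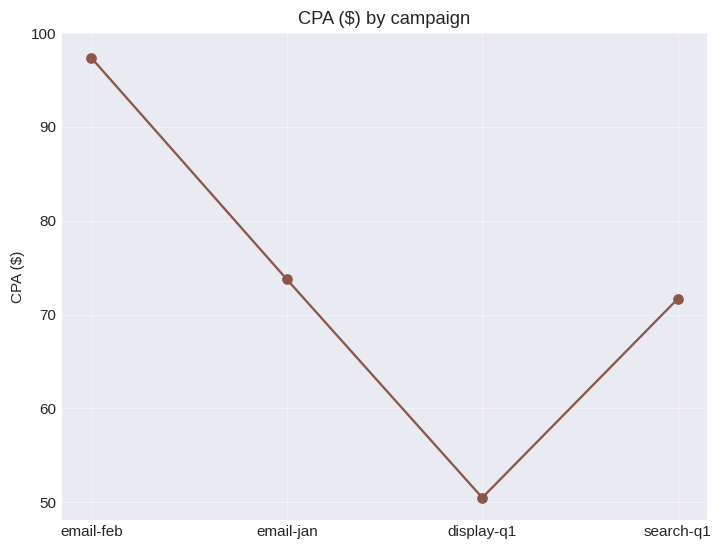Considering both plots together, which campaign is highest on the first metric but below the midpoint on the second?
Chart 2 median CPA ($) ≈ 70; below-median campaigns: display-q1, search-q1. Among those, display-q1 has the highest count (k) (≈ 700).

display-q1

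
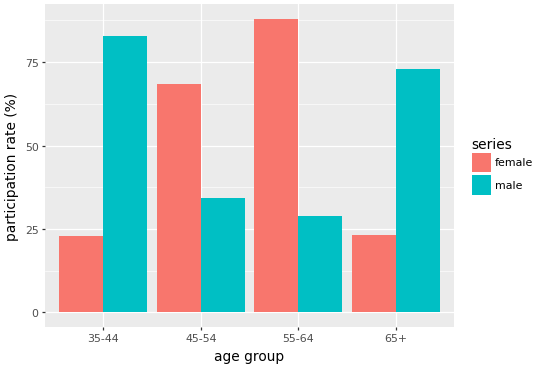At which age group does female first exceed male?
35-44: female ≈ 20 vs male ≈ 80 (not yet); 45-54: female ≈ 70 vs male ≈ 30 (first crossover).

45-54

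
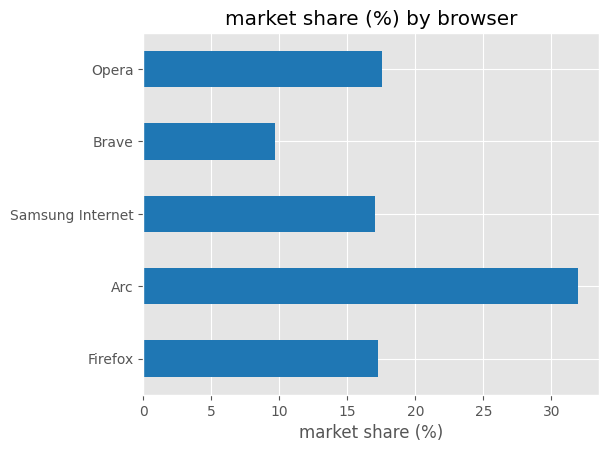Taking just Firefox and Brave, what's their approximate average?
(15 + 10) / 2 ≈ 12.

≈ 12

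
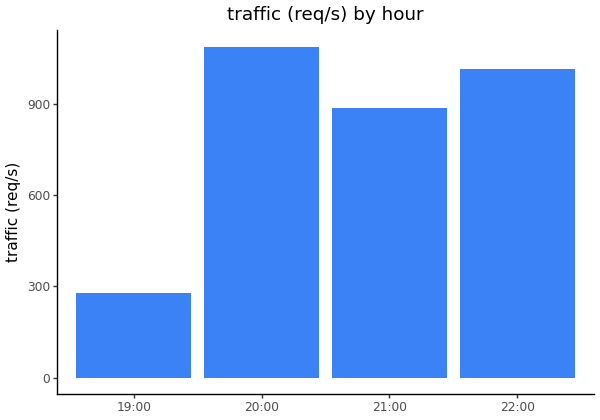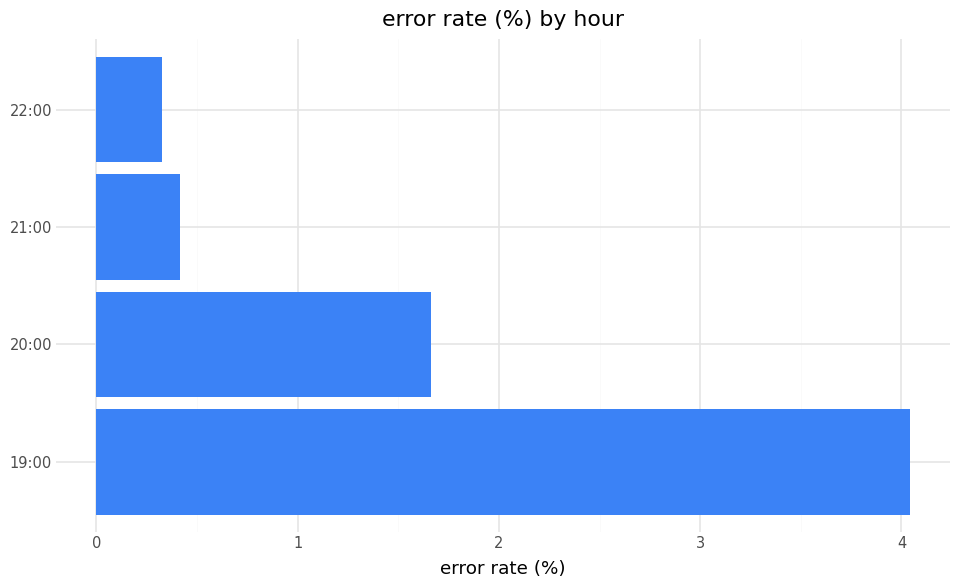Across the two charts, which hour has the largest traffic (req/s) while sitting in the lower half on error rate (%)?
Chart 2 median error rate (%) ≈ 1; below-median hours: 21:00, 22:00. Among those, 22:00 has the highest traffic (req/s) (≈ 1000).

22:00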